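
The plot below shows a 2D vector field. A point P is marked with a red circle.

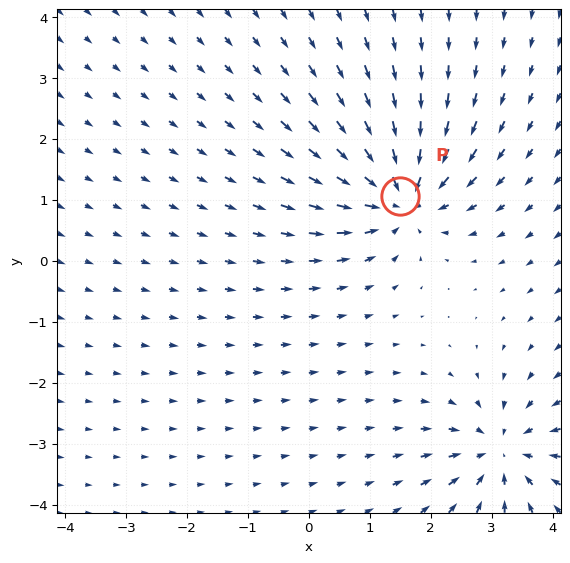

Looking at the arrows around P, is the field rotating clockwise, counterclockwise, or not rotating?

not rotating

Near P at (1.5, 1.1) the arrows show no circulation. The curl there is ≈0.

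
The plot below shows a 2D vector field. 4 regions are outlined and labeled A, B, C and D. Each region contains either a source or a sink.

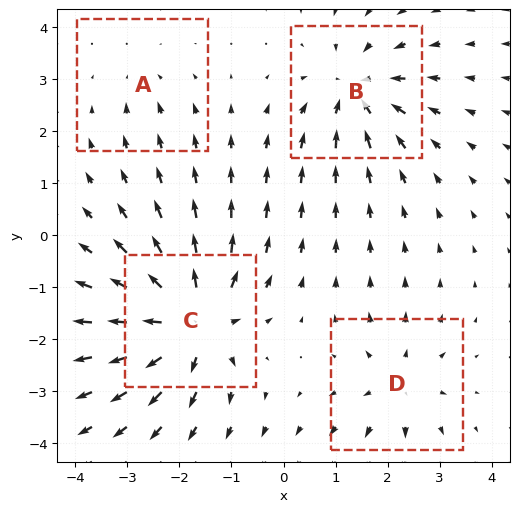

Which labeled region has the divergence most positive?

Divergence at each region's feature centre — A: about -2, B: about -6, C: about +8, D: about +4. Region C is most positive.

C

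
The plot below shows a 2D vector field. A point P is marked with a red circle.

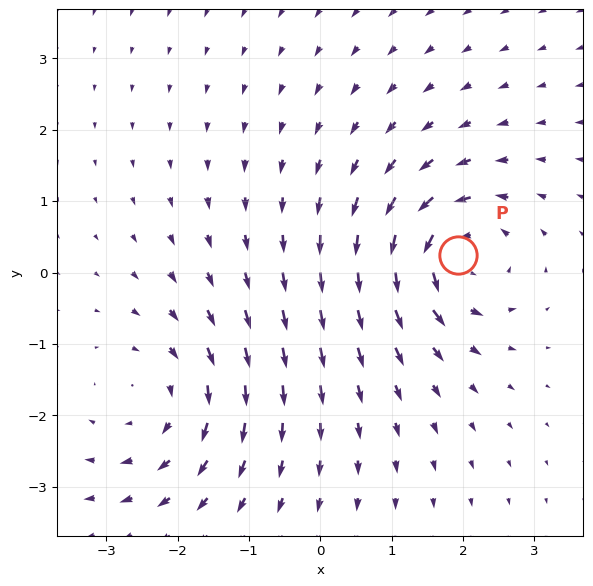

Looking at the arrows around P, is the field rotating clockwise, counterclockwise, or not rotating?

counterclockwise

Near P at (1.9, 0.2) the arrows circulate counterclockwise. The curl (z-component) there is about +6; positive curl means counterclockwise rotation.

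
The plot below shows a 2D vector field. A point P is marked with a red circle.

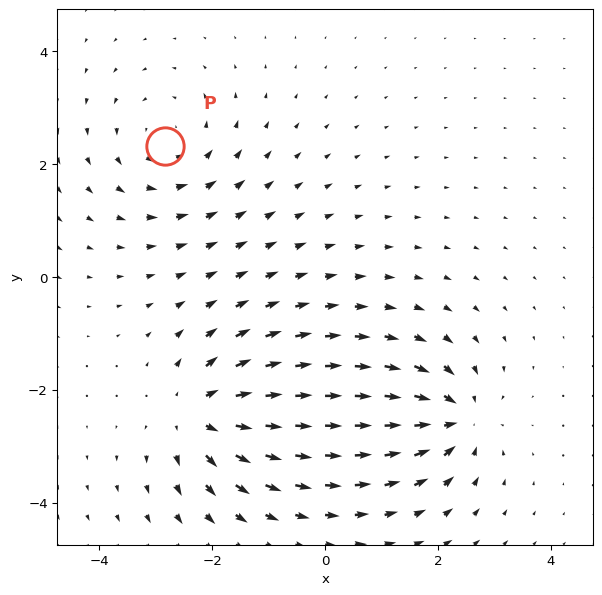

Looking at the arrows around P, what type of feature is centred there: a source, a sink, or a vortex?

At P (-2.8, 2.3) the arrows circulate counterclockwise. Divergence ≈0, curl about +3 — near-zero divergence with nonzero curl is a vortex.

vortex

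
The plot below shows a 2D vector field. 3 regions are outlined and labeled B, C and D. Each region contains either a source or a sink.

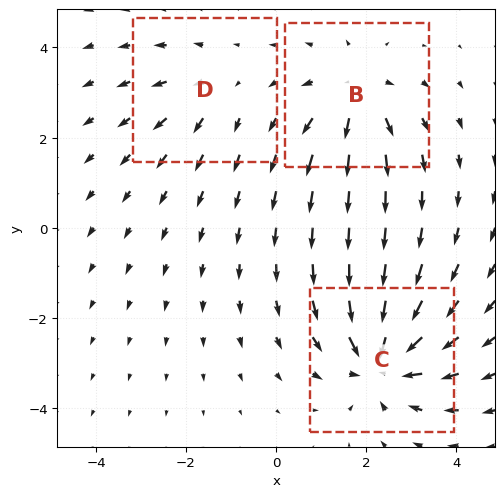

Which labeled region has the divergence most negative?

C

Divergence at each region's feature centre — B: about +3, C: about -5, D: about +2. Region C is most negative.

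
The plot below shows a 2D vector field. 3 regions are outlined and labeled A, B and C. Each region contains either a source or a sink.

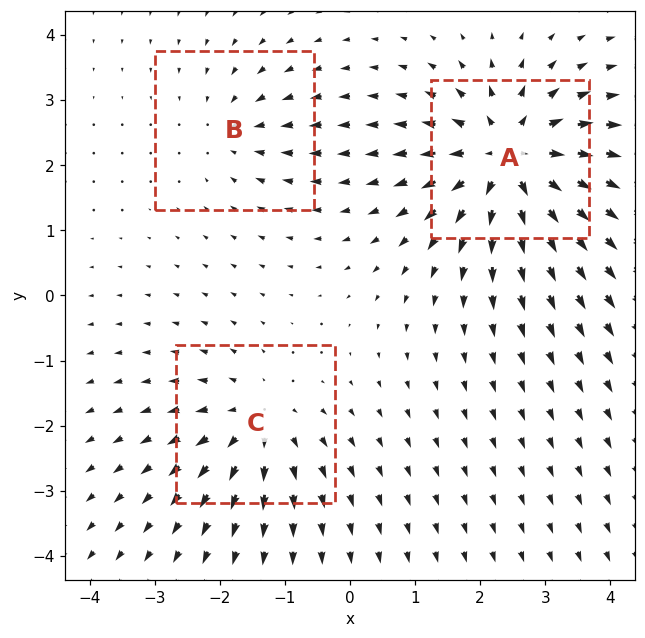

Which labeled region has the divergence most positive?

Divergence at each region's feature centre — A: about +6, B: about -2, C: about +4. Region A is most positive.

A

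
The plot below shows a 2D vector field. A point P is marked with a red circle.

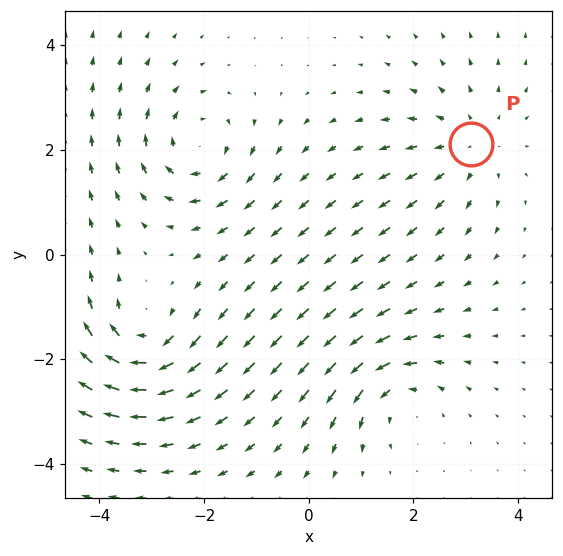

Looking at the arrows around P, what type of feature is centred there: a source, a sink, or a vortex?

At P (3.1, 2.1) the arrows spread outward. Divergence about +4, curl ≈0 — positive divergence with near-zero curl is a source.

source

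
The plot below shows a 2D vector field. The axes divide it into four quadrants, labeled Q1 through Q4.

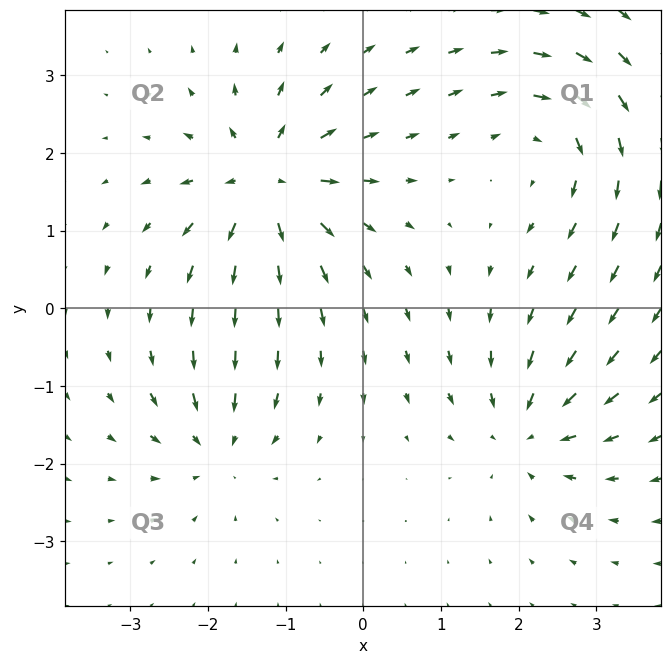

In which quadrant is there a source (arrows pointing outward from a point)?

The source sits at approximately (-1.2, 1.6), which lies in quadrant Q2. The divergence there is about +7, positive as expected for a source.

Q2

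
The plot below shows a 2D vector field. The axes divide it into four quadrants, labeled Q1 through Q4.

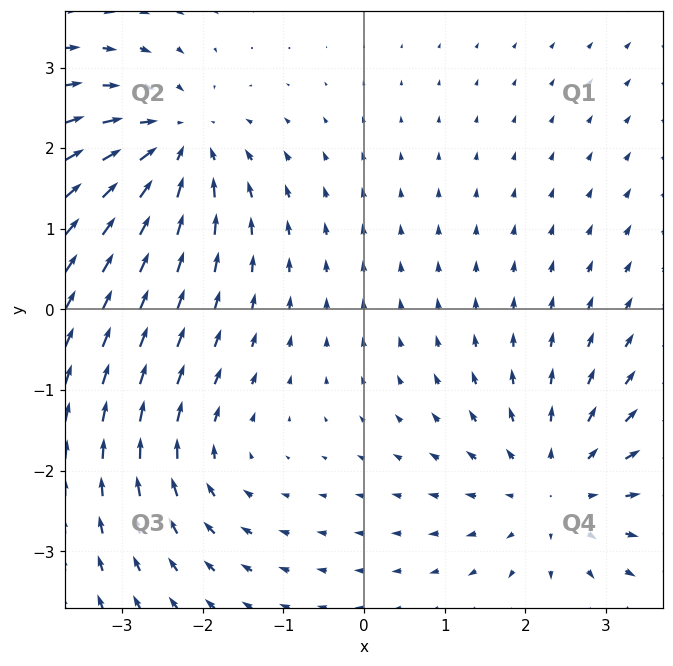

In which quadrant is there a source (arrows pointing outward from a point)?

Q4

The source sits at approximately (2.4, -2.2), which lies in quadrant Q4. The divergence there is about +4, positive as expected for a source.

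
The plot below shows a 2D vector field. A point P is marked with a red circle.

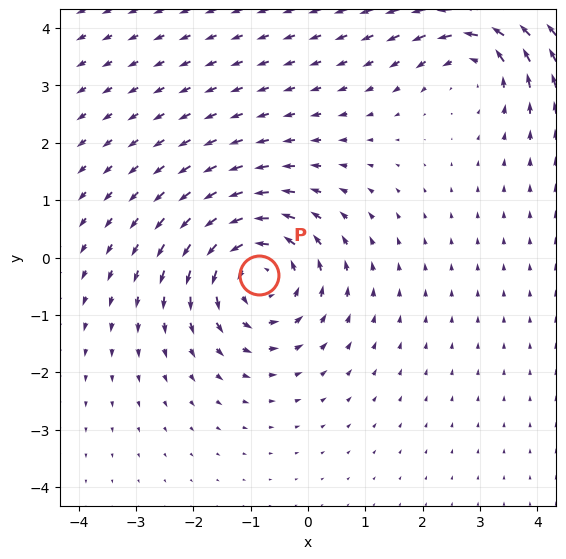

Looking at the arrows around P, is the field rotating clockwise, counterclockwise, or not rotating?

counterclockwise

Near P at (-0.9, -0.3) the arrows circulate counterclockwise. The curl (z-component) there is about +4; positive curl means counterclockwise rotation.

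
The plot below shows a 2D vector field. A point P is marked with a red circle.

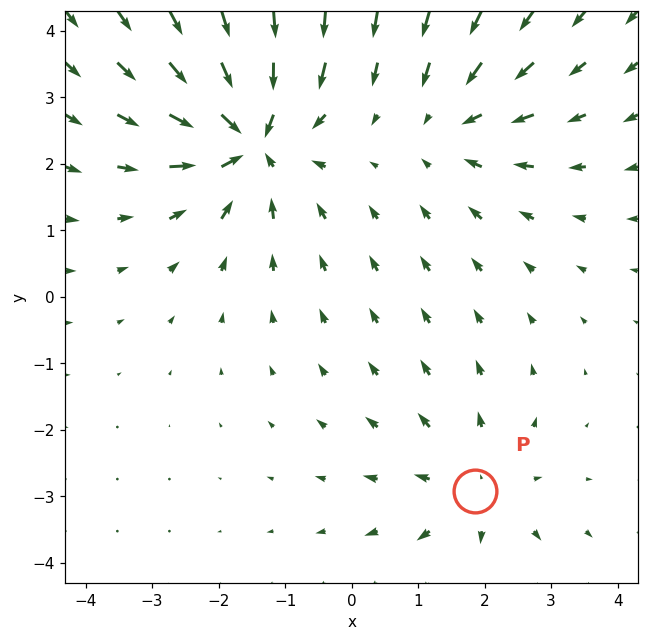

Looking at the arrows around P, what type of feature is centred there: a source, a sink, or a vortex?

source

At P (1.9, -2.9) the arrows spread outward. Divergence about +3, curl ≈0 — positive divergence with near-zero curl is a source.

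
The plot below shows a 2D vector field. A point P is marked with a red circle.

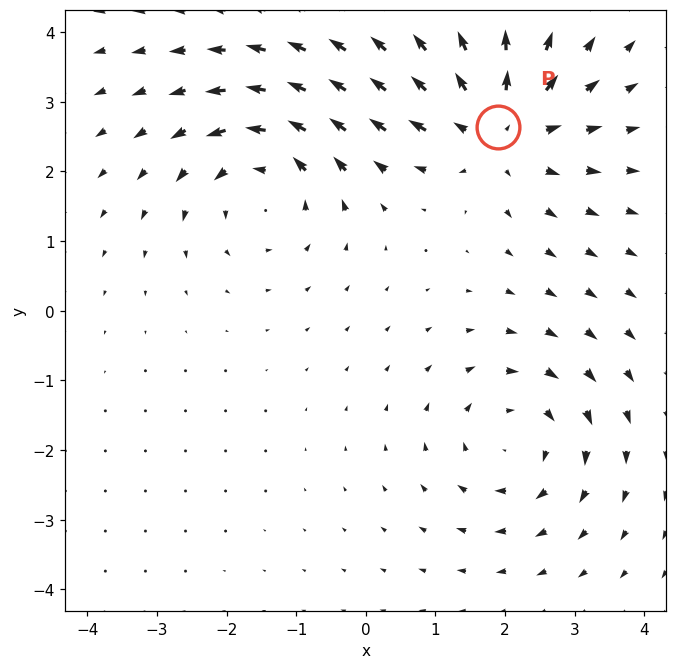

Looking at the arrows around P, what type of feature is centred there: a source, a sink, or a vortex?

source

At P (1.9, 2.6) the arrows spread outward. Divergence about +5, curl ≈0 — positive divergence with near-zero curl is a source.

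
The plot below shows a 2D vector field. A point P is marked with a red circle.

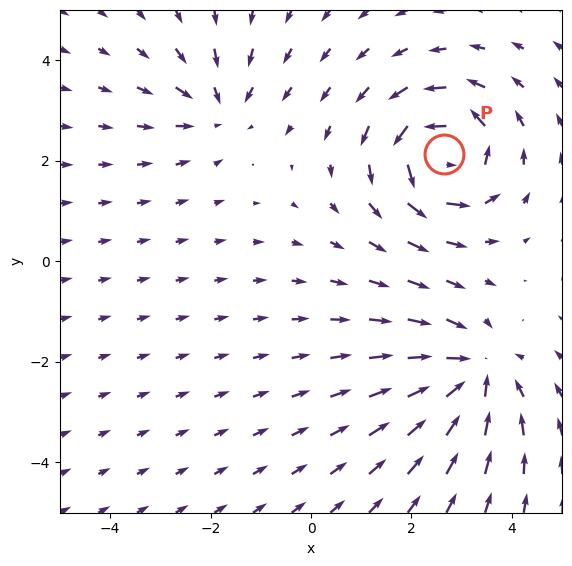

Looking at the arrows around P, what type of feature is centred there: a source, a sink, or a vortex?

At P (2.7, 2.1) the arrows circulate counterclockwise. Divergence ≈0, curl about +6 — near-zero divergence with nonzero curl is a vortex.

vortex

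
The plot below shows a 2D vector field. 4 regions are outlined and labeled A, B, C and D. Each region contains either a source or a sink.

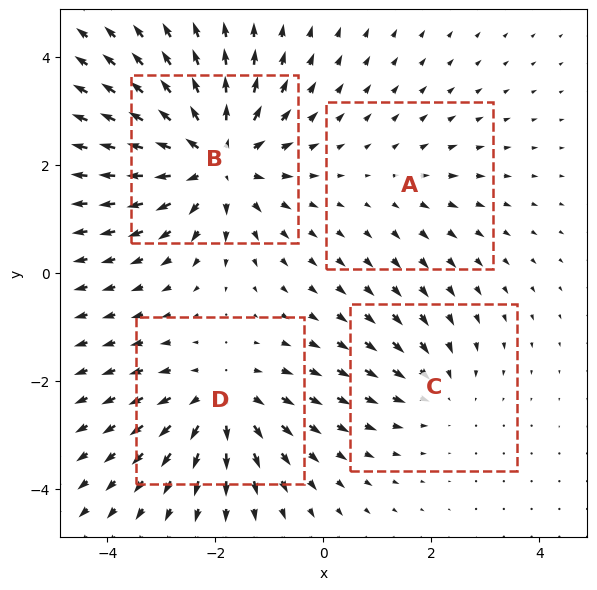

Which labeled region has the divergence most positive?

B

Divergence at each region's feature centre — A: about +2, B: about +7, C: about -3, D: about +5. Region B is most positive.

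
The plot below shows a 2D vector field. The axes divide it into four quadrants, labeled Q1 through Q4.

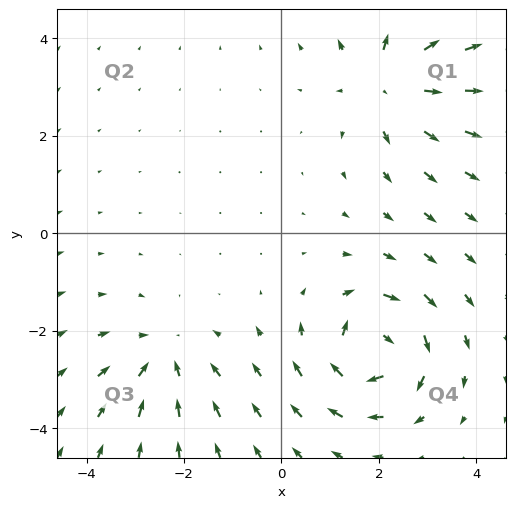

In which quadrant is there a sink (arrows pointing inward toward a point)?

The sink sits at approximately (-2.4, -2.6), which lies in quadrant Q3. The divergence there is about -3, negative as expected for a sink.

Q3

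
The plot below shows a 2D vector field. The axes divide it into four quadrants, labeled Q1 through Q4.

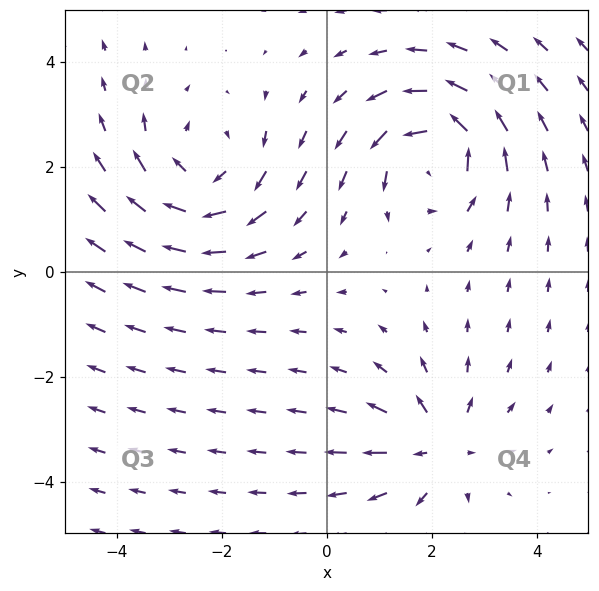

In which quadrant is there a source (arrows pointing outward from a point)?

Q4

The source sits at approximately (2.1, -3.3), which lies in quadrant Q4. The divergence there is about +4, positive as expected for a source.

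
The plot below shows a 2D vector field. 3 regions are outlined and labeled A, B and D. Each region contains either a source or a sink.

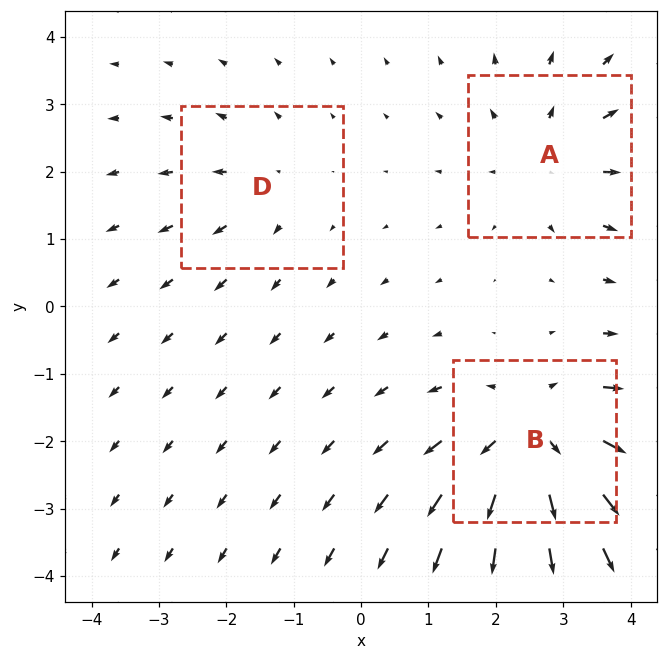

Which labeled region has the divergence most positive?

B

Divergence at each region's feature centre — A: about +3, B: about +5, D: about +2. Region B is most positive.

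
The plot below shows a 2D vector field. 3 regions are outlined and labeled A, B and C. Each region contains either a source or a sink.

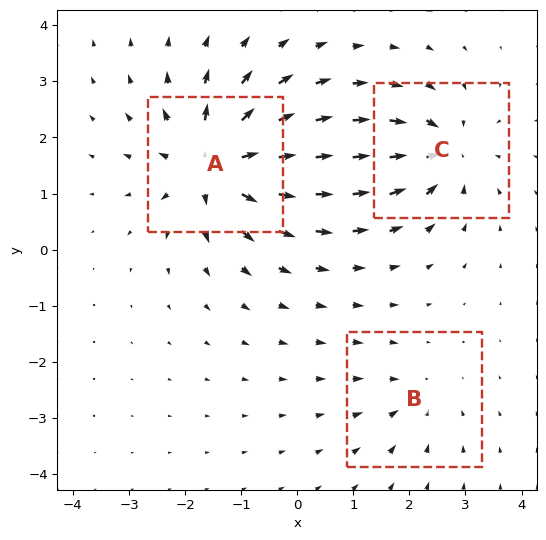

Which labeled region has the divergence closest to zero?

Divergence at each region's feature centre — A: about +6, B: about -2, C: about -4. Region B is closest to zero.

B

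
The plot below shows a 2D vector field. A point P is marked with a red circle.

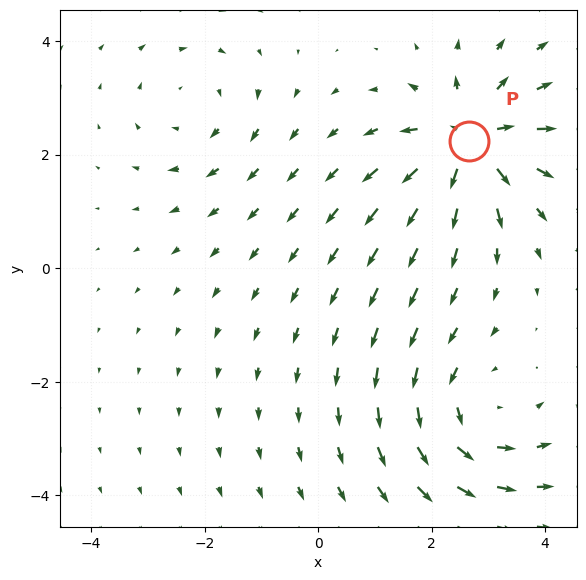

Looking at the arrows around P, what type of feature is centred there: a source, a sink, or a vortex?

source

At P (2.7, 2.2) the arrows spread outward. Divergence about +7, curl ≈0 — positive divergence with near-zero curl is a source.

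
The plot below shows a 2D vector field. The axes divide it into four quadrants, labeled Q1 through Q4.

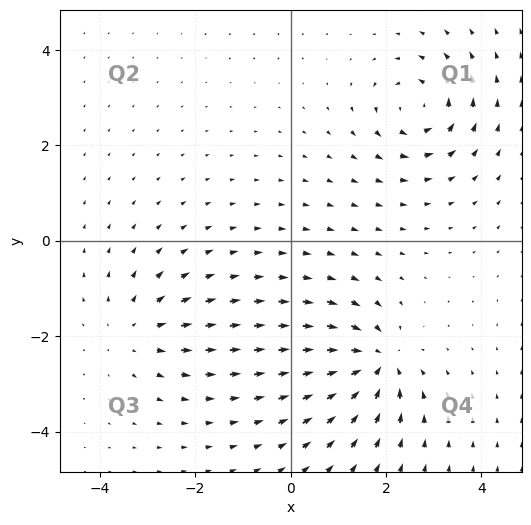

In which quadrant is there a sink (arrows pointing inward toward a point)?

The sink sits at approximately (1.8, -2.6), which lies in quadrant Q4. The divergence there is about -6, negative as expected for a sink.

Q4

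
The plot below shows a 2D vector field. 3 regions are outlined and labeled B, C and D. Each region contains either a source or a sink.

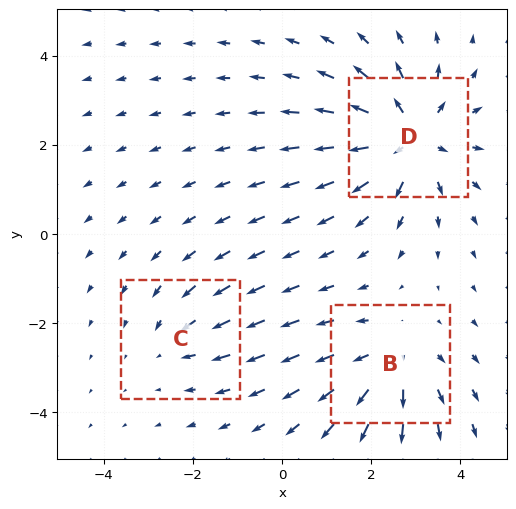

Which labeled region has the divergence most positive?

D

Divergence at each region's feature centre — B: about +3, C: about -2, D: about +4. Region D is most positive.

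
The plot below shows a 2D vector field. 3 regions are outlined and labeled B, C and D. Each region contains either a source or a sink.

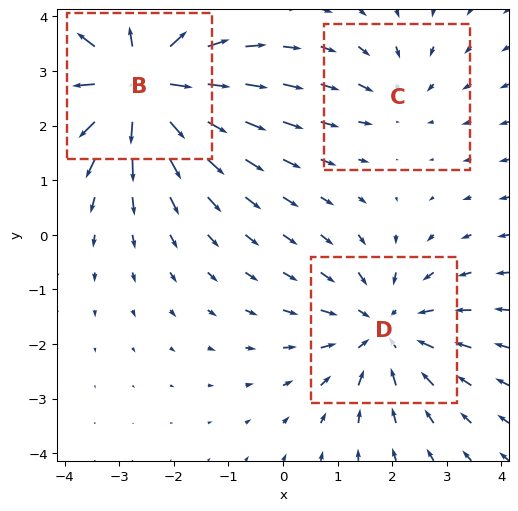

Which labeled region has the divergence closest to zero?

Divergence at each region's feature centre — B: about +4, C: about -2, D: about -3. Region C is closest to zero.

C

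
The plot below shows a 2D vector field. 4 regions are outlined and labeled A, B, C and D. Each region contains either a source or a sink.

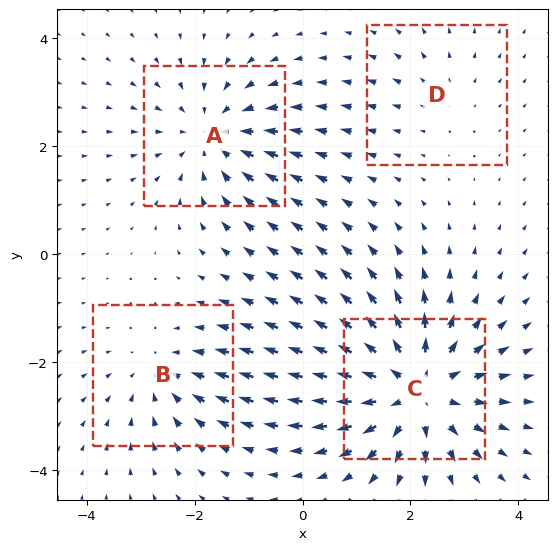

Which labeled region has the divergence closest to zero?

D

Divergence at each region's feature centre — A: about -4, B: about -3, C: about +6, D: about +2. Region D is closest to zero.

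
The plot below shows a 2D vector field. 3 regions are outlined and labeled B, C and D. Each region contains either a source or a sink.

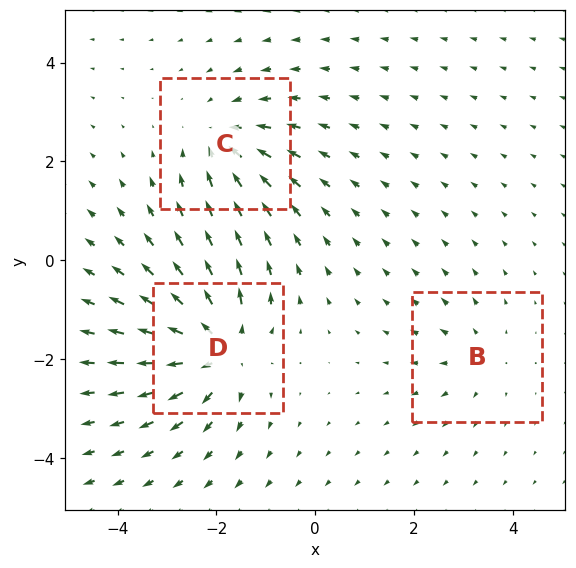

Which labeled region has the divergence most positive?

Divergence at each region's feature centre — B: about +2, C: about -3, D: about +5. Region D is most positive.

D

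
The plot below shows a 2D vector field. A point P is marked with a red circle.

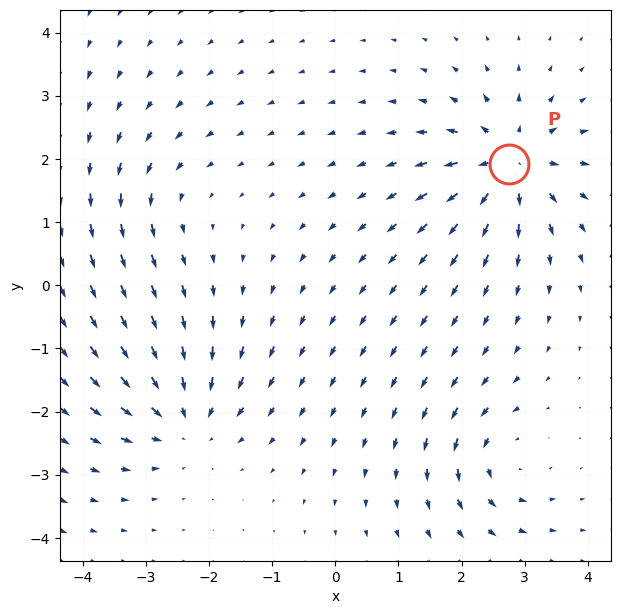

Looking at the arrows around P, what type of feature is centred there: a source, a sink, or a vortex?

At P (2.8, 1.9) the arrows spread outward. Divergence about +7, curl ≈0 — positive divergence with near-zero curl is a source.

source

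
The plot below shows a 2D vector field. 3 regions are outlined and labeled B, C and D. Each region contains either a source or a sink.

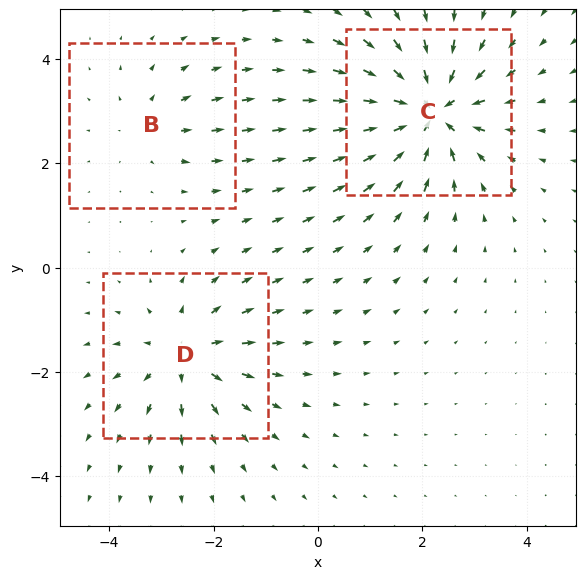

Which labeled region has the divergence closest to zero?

Divergence at each region's feature centre — B: about +2, C: about -6, D: about +4. Region B is closest to zero.

B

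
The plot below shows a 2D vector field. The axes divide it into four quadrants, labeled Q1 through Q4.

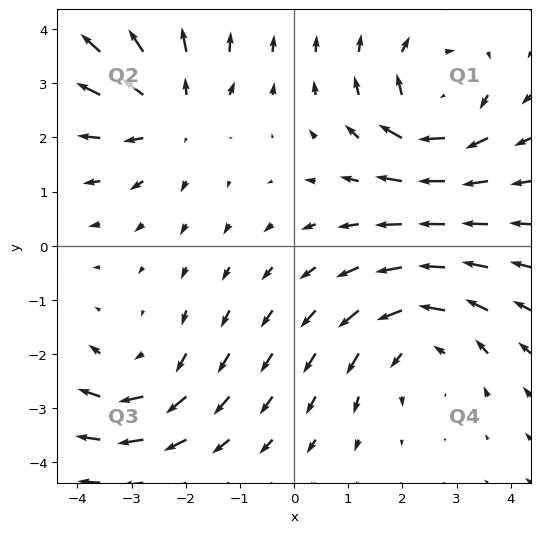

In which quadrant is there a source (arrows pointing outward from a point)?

The source sits at approximately (-2.3, 2.4), which lies in quadrant Q2. The divergence there is about +3, positive as expected for a source.

Q2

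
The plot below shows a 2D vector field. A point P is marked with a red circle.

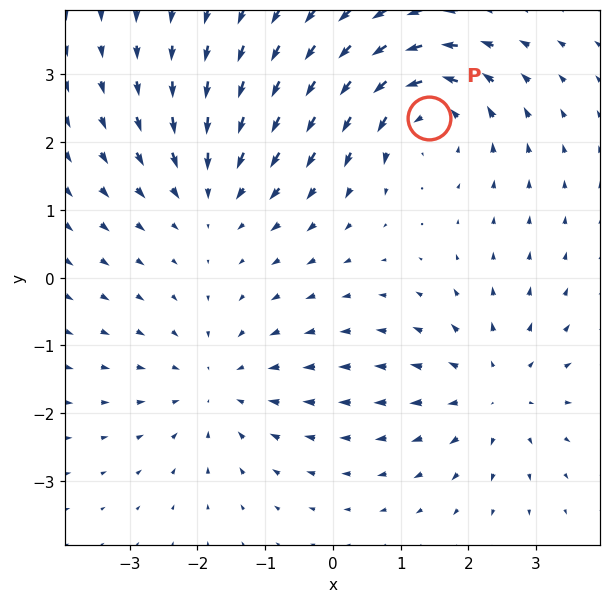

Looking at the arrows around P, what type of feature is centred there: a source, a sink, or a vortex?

At P (1.4, 2.4) the arrows circulate counterclockwise. Divergence ≈0, curl about +5 — near-zero divergence with nonzero curl is a vortex.

vortex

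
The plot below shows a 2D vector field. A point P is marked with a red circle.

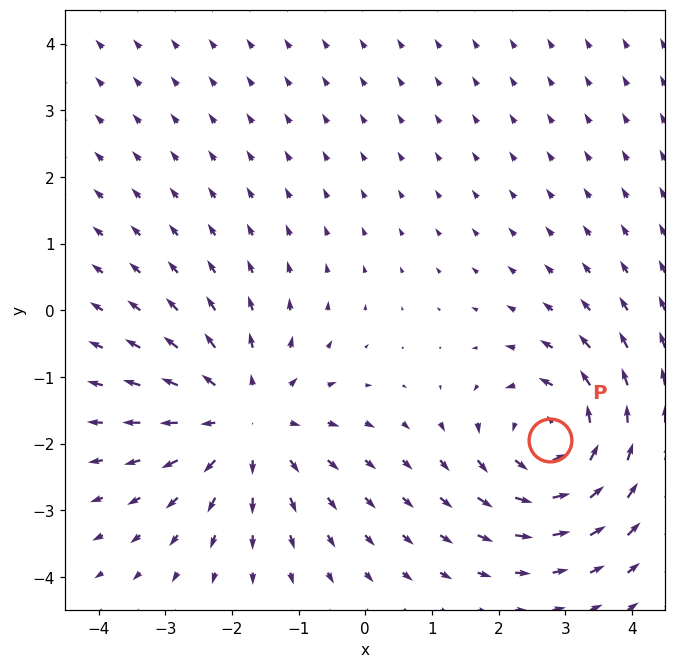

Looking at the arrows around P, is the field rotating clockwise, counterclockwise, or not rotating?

Near P at (2.8, -2.0) the arrows circulate counterclockwise. The curl (z-component) there is about +5; positive curl means counterclockwise rotation.

counterclockwise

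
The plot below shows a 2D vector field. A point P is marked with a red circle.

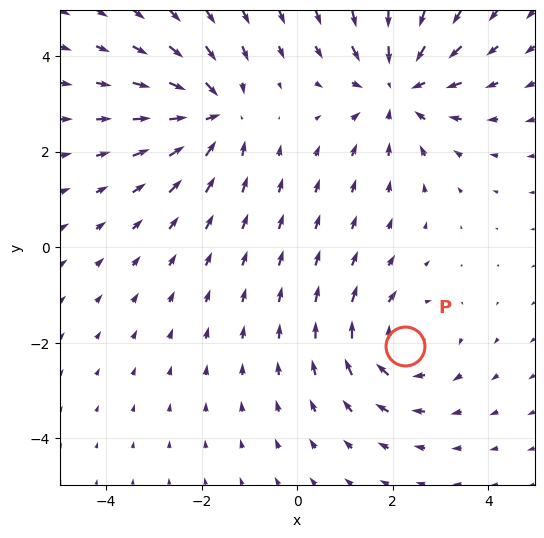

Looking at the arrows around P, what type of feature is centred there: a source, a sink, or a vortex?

vortex

At P (2.3, -2.1) the arrows circulate clockwise. Divergence ≈0, curl about -3 — near-zero divergence with nonzero curl is a vortex.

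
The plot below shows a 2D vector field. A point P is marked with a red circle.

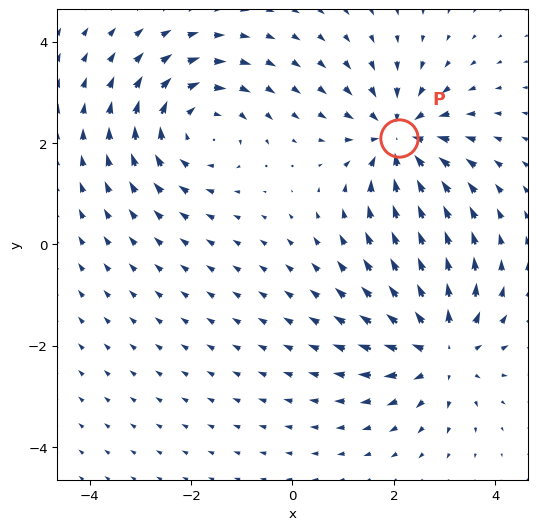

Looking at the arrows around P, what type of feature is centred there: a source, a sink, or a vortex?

At P (2.1, 2.1) the arrows converge inward. Divergence about -5, curl ≈0 — negative divergence with near-zero curl is a sink.

sink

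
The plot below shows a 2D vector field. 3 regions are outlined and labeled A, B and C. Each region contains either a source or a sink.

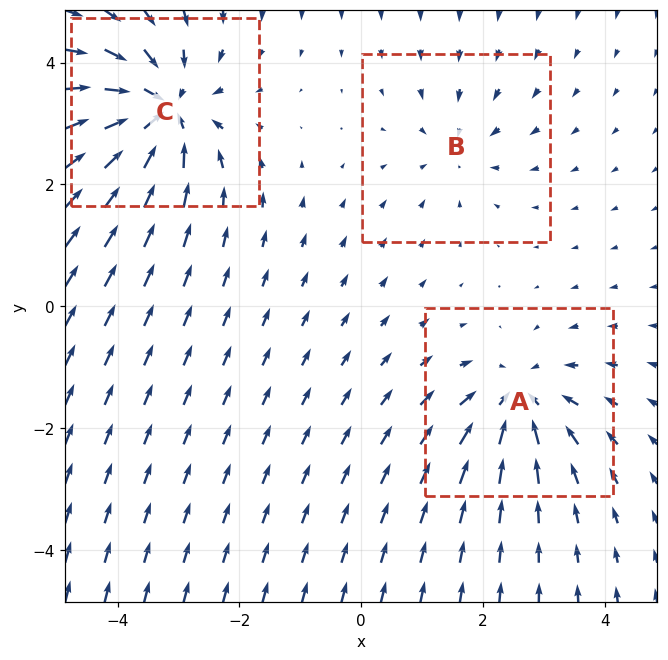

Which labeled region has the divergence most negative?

Divergence at each region's feature centre — A: about -4, B: about -2, C: about -6. Region C is most negative.

C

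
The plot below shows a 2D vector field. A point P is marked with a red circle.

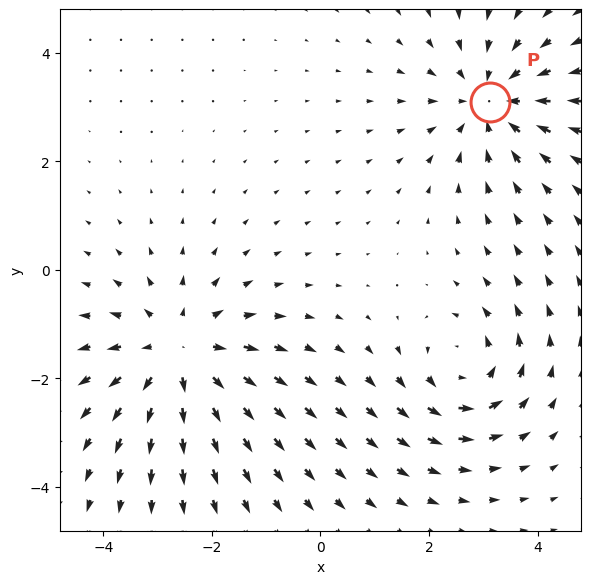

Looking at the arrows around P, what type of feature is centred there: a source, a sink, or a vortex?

sink

At P (3.1, 3.1) the arrows converge inward. Divergence about -3, curl ≈0 — negative divergence with near-zero curl is a sink.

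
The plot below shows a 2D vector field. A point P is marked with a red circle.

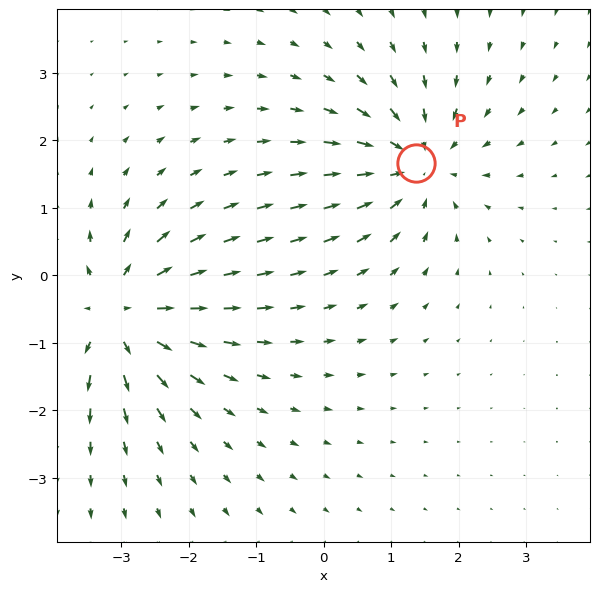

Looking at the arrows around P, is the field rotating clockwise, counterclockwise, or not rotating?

Near P at (1.4, 1.7) the arrows show no circulation. The curl there is ≈0.

not rotating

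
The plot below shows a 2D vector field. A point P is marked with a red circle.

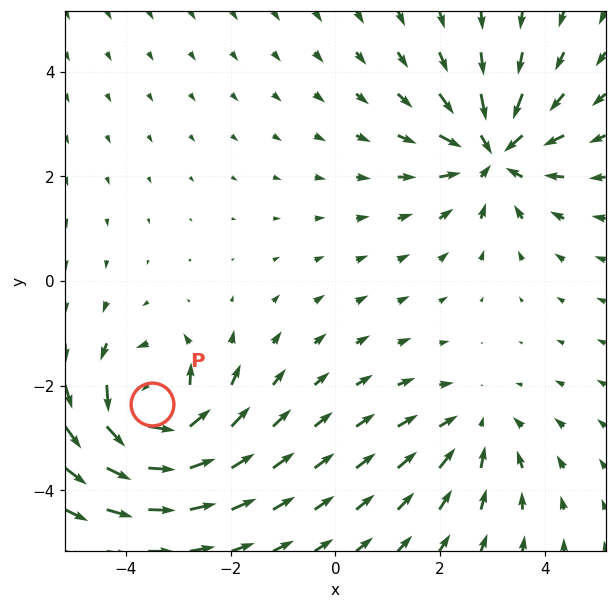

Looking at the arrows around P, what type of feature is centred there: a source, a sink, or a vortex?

At P (-3.5, -2.4) the arrows circulate counterclockwise. Divergence ≈0, curl about +6 — near-zero divergence with nonzero curl is a vortex.

vortex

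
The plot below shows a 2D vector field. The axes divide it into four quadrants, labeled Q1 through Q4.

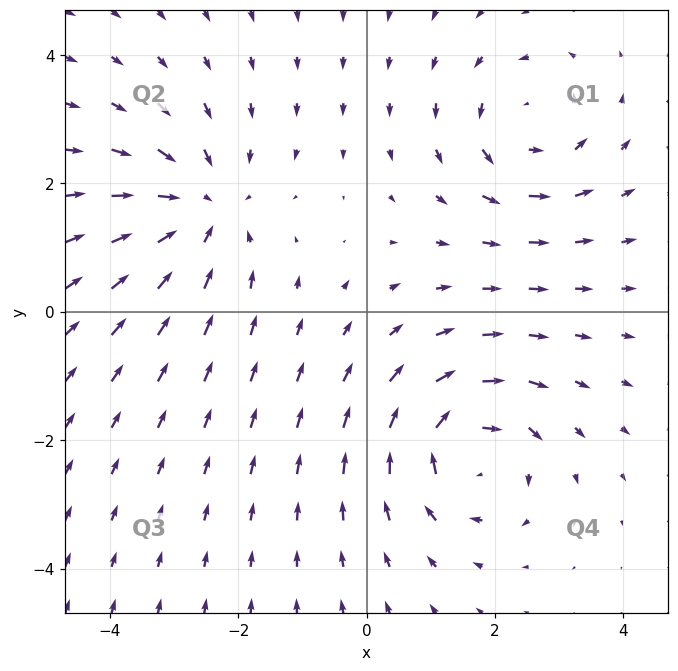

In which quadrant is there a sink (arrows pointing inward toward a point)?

The sink sits at approximately (-2.6, 1.6), which lies in quadrant Q2. The divergence there is about -4, negative as expected for a sink.

Q2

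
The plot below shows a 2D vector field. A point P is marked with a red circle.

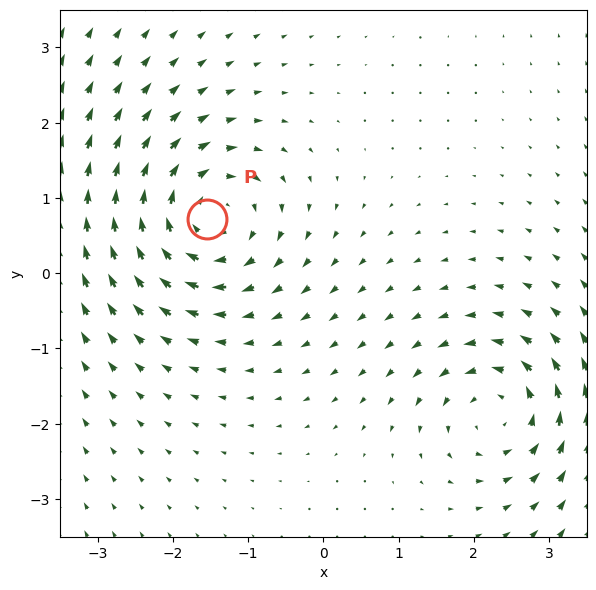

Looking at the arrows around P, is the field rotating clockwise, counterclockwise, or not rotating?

Near P at (-1.5, 0.7) the arrows circulate clockwise. The curl (z-component) there is about -5; negative curl means clockwise rotation.

clockwise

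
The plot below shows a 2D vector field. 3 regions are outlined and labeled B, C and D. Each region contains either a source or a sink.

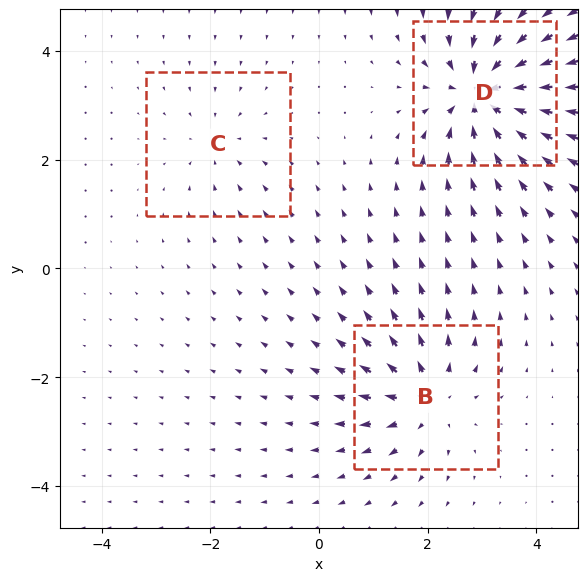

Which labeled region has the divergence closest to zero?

C

Divergence at each region's feature centre — B: about +4, C: about -2, D: about -6. Region C is closest to zero.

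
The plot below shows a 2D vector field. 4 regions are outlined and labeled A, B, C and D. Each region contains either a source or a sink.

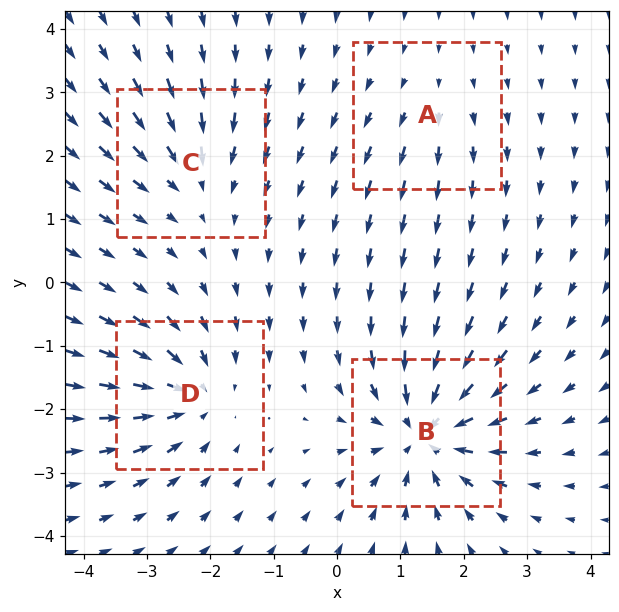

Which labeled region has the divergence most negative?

Divergence at each region's feature centre — A: about +2, B: about -8, C: about -4, D: about -6. Region B is most negative.

B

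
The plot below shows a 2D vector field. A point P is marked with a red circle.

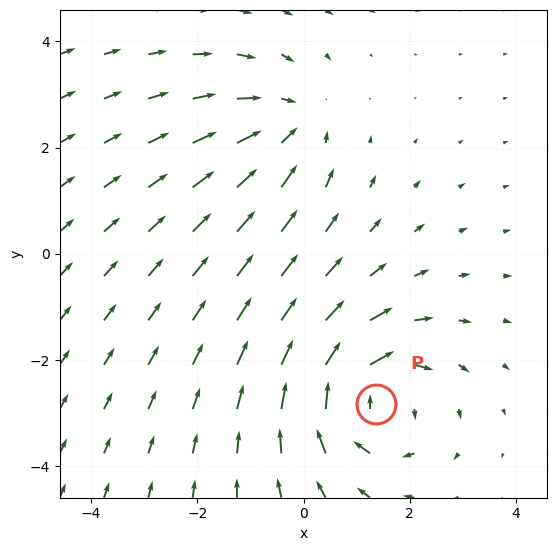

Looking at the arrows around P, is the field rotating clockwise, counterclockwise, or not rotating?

clockwise

Near P at (1.4, -2.8) the arrows circulate clockwise. The curl (z-component) there is about -3; negative curl means clockwise rotation.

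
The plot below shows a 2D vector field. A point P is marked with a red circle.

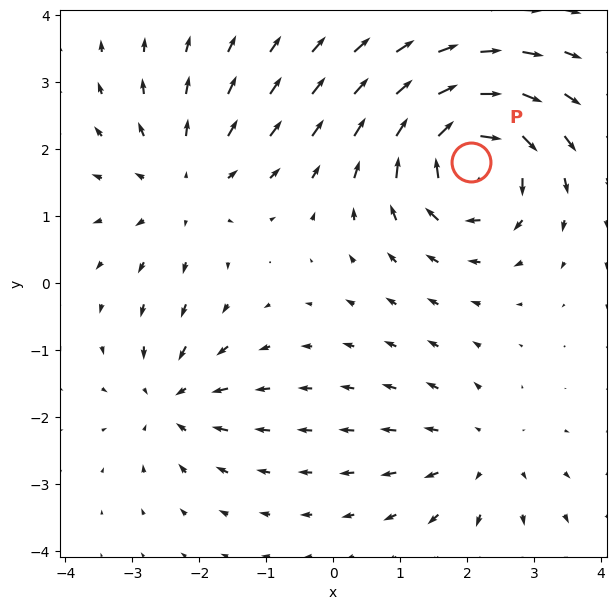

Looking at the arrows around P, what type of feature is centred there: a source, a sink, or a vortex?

At P (2.1, 1.8) the arrows circulate clockwise. Divergence ≈0, curl about -6 — near-zero divergence with nonzero curl is a vortex.

vortex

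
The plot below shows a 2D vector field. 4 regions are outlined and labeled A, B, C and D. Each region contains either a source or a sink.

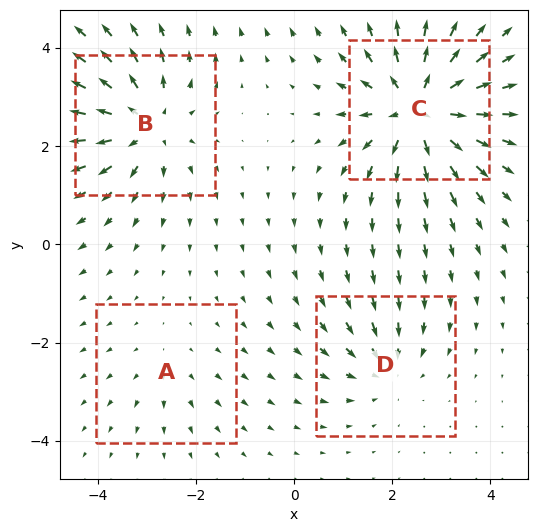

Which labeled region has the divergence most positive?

Divergence at each region's feature centre — A: about +2, B: about +6, C: about +8, D: about -4. Region C is most positive.

C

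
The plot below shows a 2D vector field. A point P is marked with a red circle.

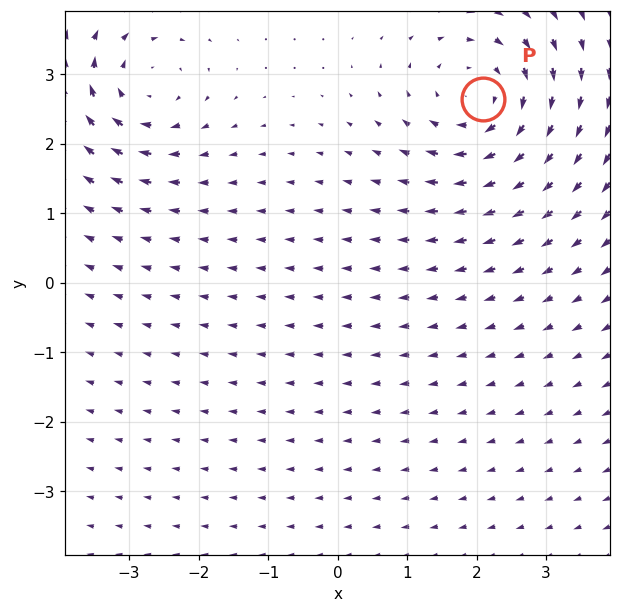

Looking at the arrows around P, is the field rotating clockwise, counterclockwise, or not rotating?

clockwise

Near P at (2.1, 2.6) the arrows circulate clockwise. The curl (z-component) there is about -4; negative curl means clockwise rotation.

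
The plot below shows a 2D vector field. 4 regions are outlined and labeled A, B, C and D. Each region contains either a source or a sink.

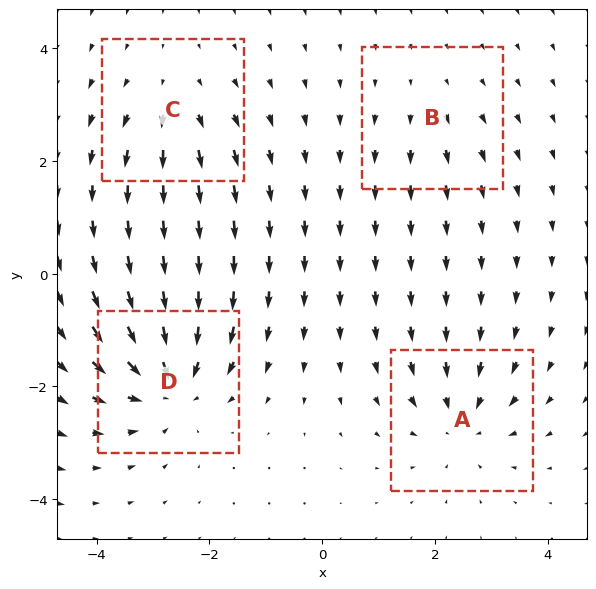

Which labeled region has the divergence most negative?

D

Divergence at each region's feature centre — A: about -5, B: about +2, C: about +3, D: about -7. Region D is most negative.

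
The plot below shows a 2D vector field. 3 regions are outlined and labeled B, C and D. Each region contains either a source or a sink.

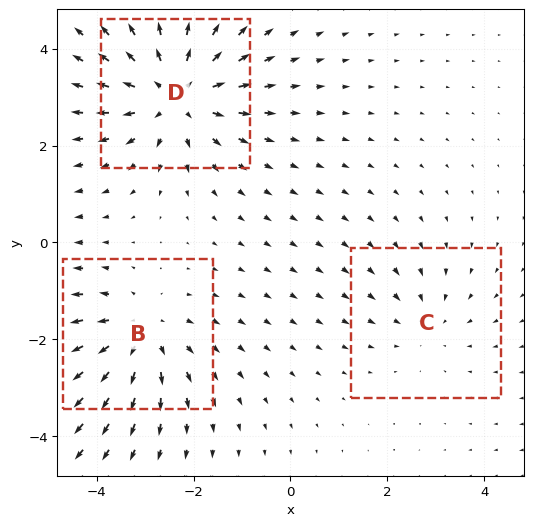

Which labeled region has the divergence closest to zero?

C

Divergence at each region's feature centre — B: about +3, C: about -2, D: about +4. Region C is closest to zero.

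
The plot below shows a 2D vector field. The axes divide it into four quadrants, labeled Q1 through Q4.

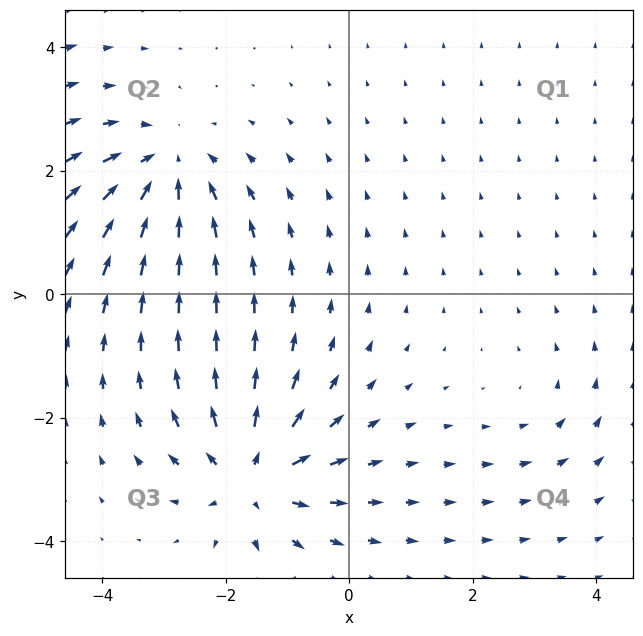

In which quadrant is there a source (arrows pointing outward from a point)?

Q3

The source sits at approximately (-1.6, -2.9), which lies in quadrant Q3. The divergence there is about +6, positive as expected for a source.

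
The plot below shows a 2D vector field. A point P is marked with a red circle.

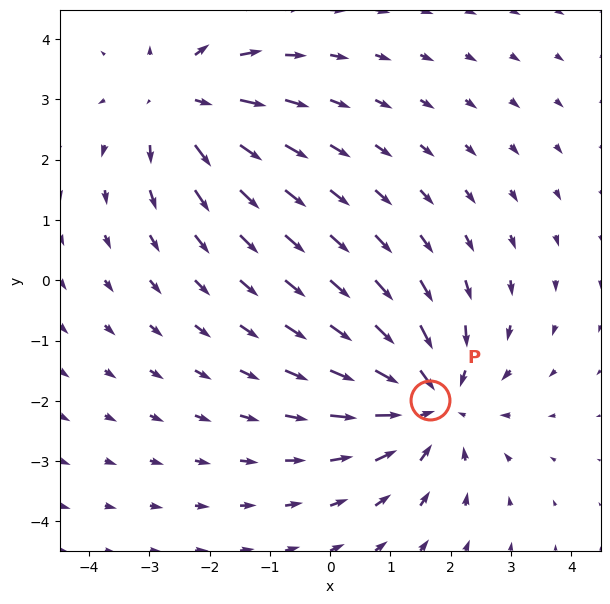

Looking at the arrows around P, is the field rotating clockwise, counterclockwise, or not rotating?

not rotating

Near P at (1.7, -2.0) the arrows show no circulation. The curl there is ≈0.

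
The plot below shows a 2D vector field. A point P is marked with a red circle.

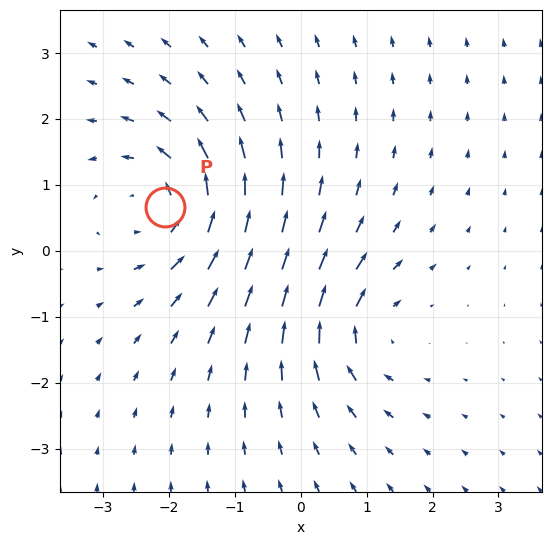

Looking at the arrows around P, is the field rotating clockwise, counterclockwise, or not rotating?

counterclockwise

Near P at (-2.1, 0.7) the arrows circulate counterclockwise. The curl (z-component) there is about +5; positive curl means counterclockwise rotation.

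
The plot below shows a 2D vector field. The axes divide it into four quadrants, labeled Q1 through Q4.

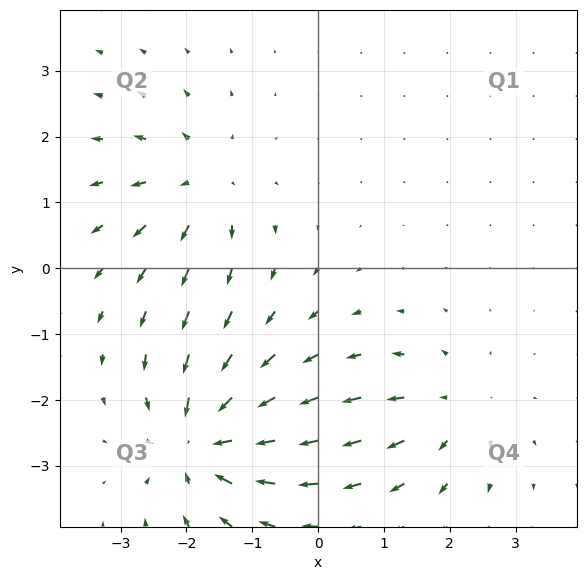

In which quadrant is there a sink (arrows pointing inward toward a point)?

The sink sits at approximately (-1.8, -2.6), which lies in quadrant Q3. The divergence there is about -6, negative as expected for a sink.

Q3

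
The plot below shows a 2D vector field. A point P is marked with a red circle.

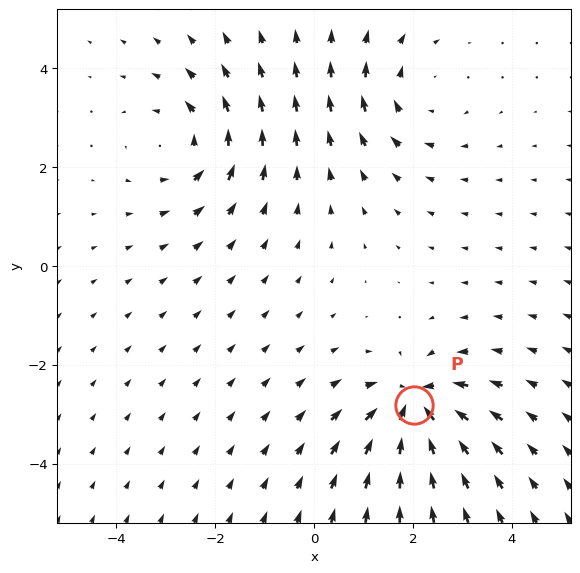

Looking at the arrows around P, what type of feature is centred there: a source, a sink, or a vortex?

sink

At P (2.0, -2.8) the arrows converge inward. Divergence about -6, curl ≈0 — negative divergence with near-zero curl is a sink.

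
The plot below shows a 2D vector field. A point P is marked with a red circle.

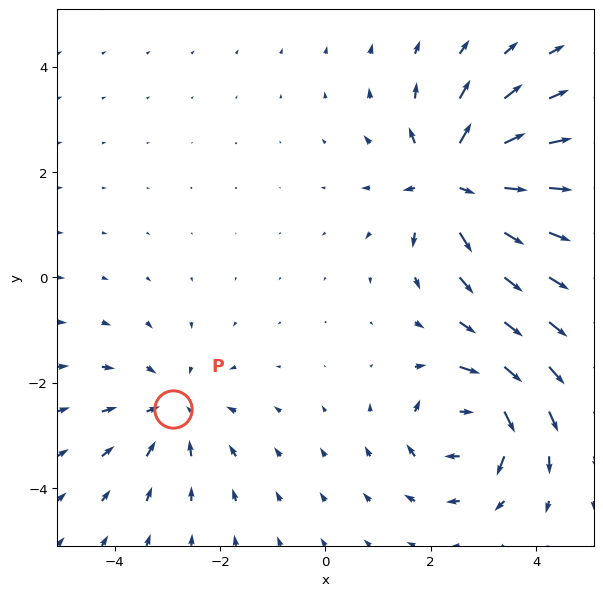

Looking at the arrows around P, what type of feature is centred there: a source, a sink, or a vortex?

At P (-2.9, -2.5) the arrows converge inward. Divergence about -3, curl ≈0 — negative divergence with near-zero curl is a sink.

sink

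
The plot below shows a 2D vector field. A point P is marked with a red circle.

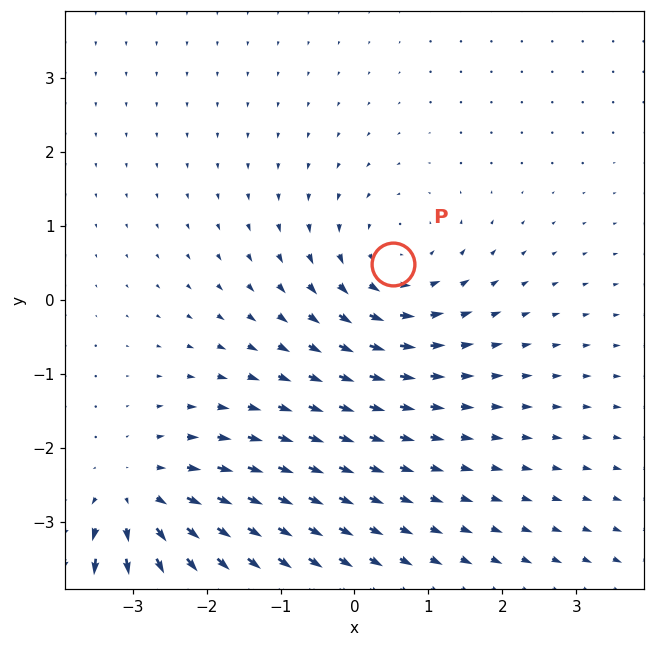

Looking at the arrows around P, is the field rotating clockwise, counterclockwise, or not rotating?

Near P at (0.5, 0.5) the arrows circulate counterclockwise. The curl (z-component) there is about +3; positive curl means counterclockwise rotation.

counterclockwise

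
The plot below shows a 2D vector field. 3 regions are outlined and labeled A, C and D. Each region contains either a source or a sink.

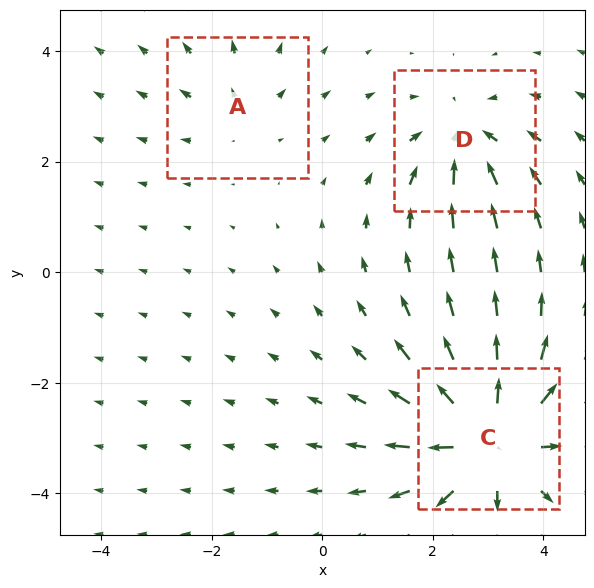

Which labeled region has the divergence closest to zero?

A

Divergence at each region's feature centre — A: about +2, C: about +6, D: about -3. Region A is closest to zero.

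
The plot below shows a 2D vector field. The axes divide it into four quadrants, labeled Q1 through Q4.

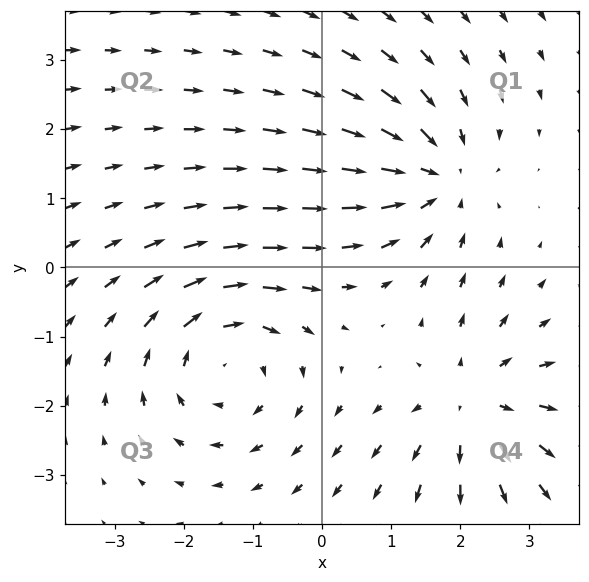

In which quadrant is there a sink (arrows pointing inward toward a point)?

Q1

The sink sits at approximately (1.6, 1.3), which lies in quadrant Q1. The divergence there is about -4, negative as expected for a sink.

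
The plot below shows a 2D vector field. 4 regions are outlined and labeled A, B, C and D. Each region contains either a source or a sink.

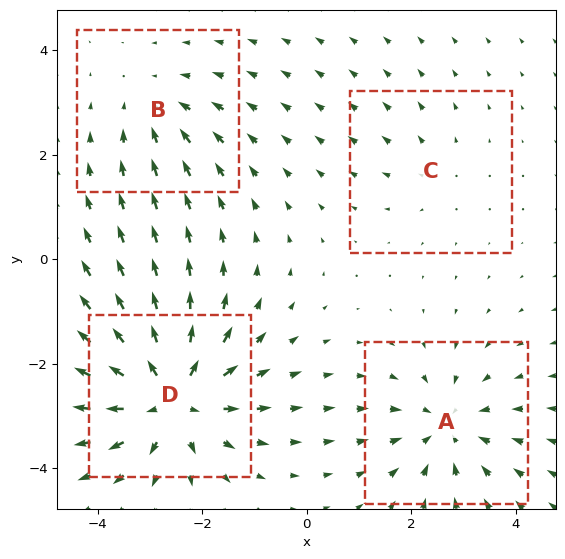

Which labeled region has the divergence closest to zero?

C

Divergence at each region's feature centre — A: about -4, B: about -3, C: about +2, D: about +7. Region C is closest to zero.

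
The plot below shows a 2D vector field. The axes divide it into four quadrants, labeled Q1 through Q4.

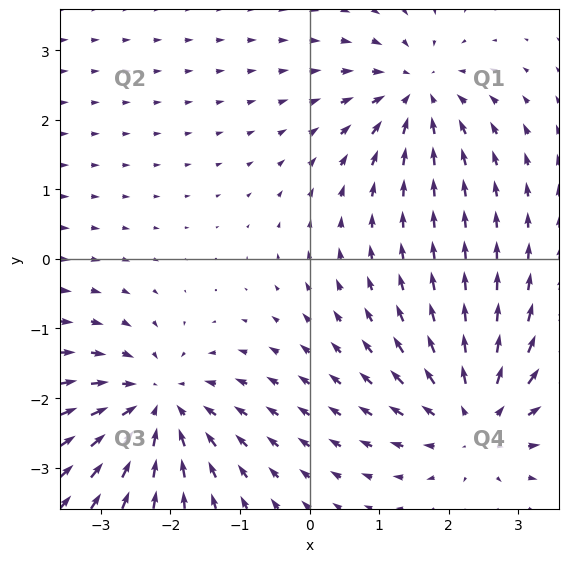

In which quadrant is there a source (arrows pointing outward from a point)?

Q4

The source sits at approximately (2.4, -2.3), which lies in quadrant Q4. The divergence there is about +5, positive as expected for a source.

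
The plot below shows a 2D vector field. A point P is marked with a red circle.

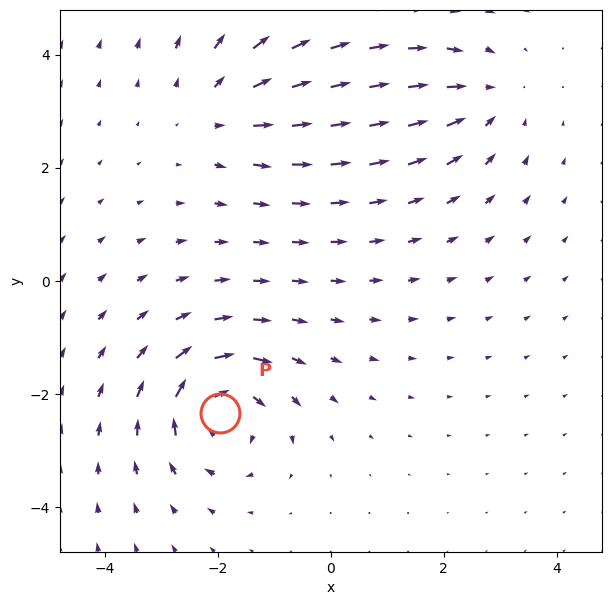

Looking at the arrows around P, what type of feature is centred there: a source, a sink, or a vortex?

At P (-2.0, -2.3) the arrows circulate clockwise. Divergence ≈0, curl about -6 — near-zero divergence with nonzero curl is a vortex.

vortex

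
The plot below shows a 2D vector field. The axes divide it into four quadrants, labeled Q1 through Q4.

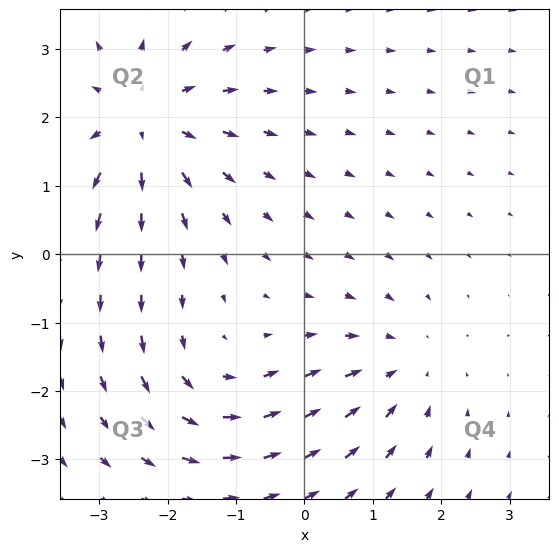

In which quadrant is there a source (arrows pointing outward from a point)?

The source sits at approximately (-2.4, 1.9), which lies in quadrant Q2. The divergence there is about +4, positive as expected for a source.

Q2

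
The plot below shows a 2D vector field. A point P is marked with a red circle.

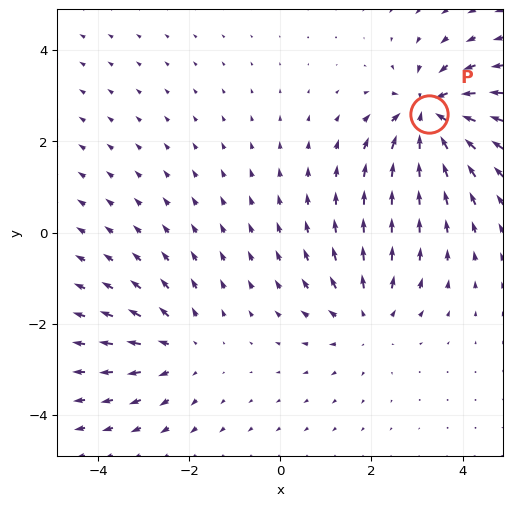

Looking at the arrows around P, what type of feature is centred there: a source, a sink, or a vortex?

At P (3.3, 2.6) the arrows converge inward. Divergence about -6, curl ≈0 — negative divergence with near-zero curl is a sink.

sink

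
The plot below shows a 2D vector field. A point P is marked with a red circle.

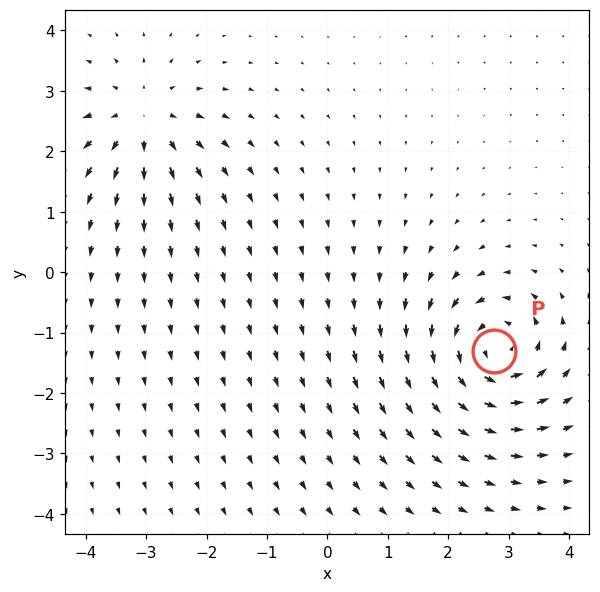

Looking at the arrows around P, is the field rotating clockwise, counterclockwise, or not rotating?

Near P at (2.8, -1.3) the arrows circulate counterclockwise. The curl (z-component) there is about +6; positive curl means counterclockwise rotation.

counterclockwise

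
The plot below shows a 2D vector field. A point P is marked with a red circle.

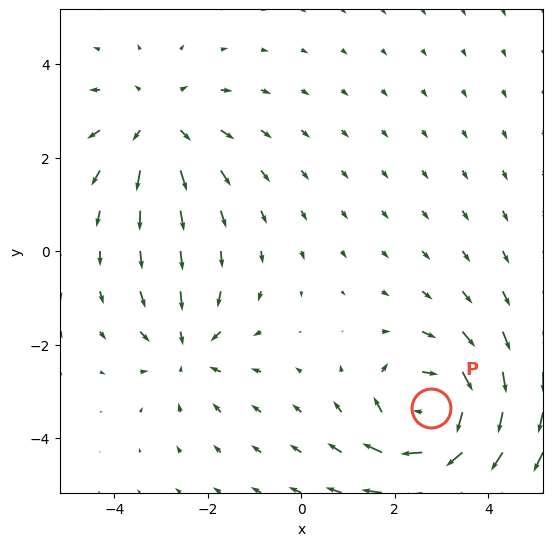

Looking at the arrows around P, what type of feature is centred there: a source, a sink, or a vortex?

At P (2.8, -3.4) the arrows circulate clockwise. Divergence ≈0, curl about -5 — near-zero divergence with nonzero curl is a vortex.

vortex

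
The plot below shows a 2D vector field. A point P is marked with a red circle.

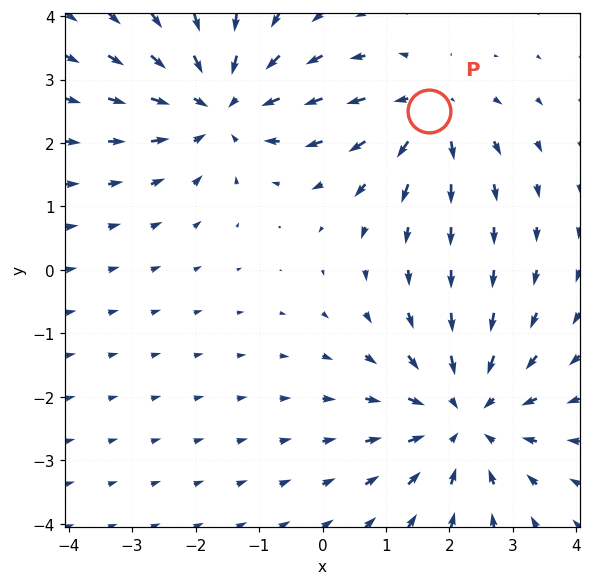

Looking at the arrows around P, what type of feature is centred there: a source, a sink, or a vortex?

source

At P (1.7, 2.5) the arrows spread outward. Divergence about +4, curl ≈0 — positive divergence with near-zero curl is a source.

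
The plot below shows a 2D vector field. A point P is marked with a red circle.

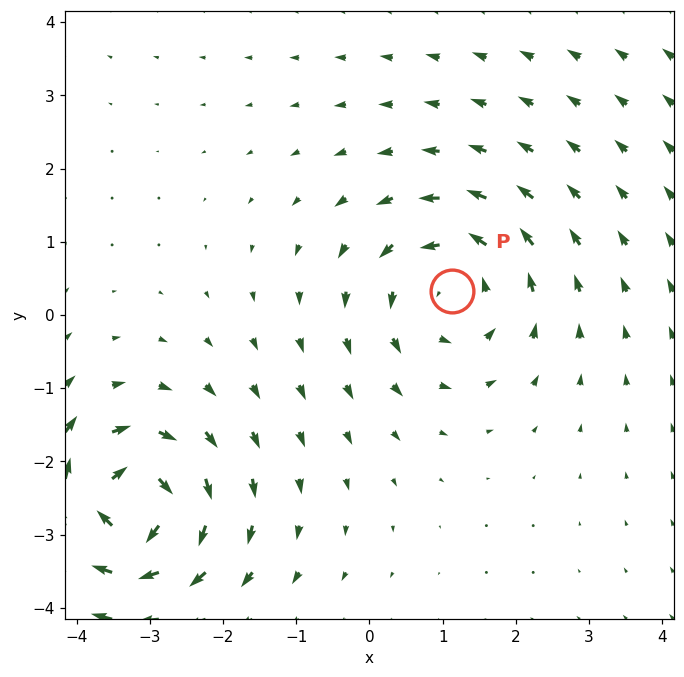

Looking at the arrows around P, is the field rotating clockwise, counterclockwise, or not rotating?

counterclockwise

Near P at (1.1, 0.3) the arrows circulate counterclockwise. The curl (z-component) there is about +3; positive curl means counterclockwise rotation.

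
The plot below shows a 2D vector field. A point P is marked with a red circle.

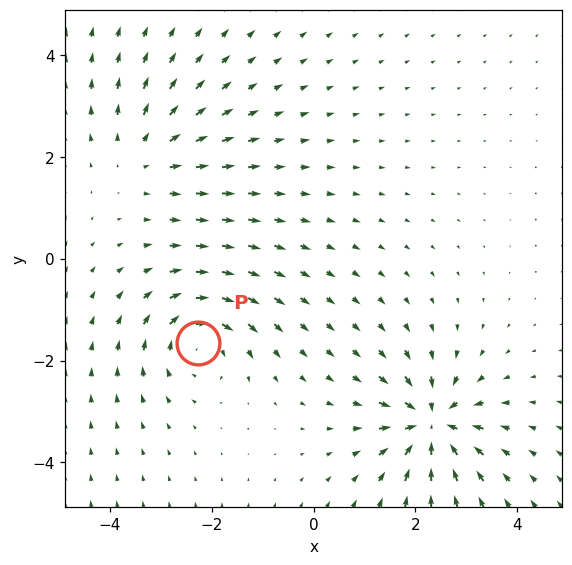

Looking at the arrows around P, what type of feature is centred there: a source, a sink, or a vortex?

At P (-2.3, -1.7) the arrows circulate clockwise. Divergence ≈0, curl about -4 — near-zero divergence with nonzero curl is a vortex.

vortex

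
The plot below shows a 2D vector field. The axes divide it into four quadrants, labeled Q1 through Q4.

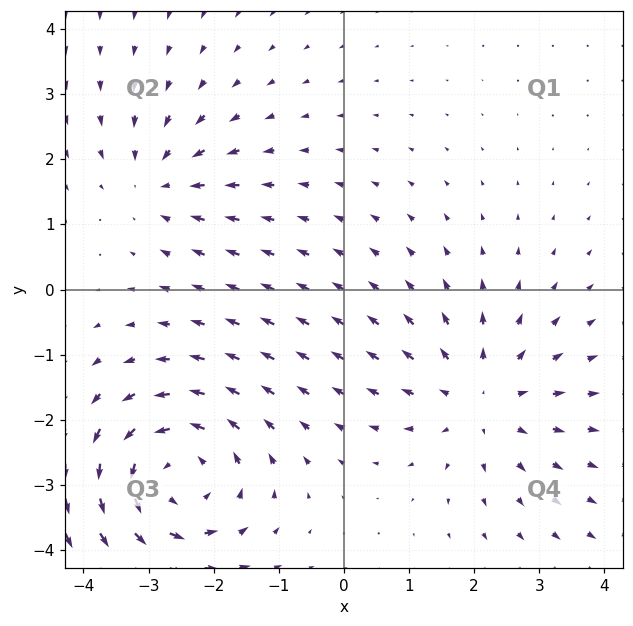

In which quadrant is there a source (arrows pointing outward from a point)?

The source sits at approximately (2.1, -1.7), which lies in quadrant Q4. The divergence there is about +3, positive as expected for a source.

Q4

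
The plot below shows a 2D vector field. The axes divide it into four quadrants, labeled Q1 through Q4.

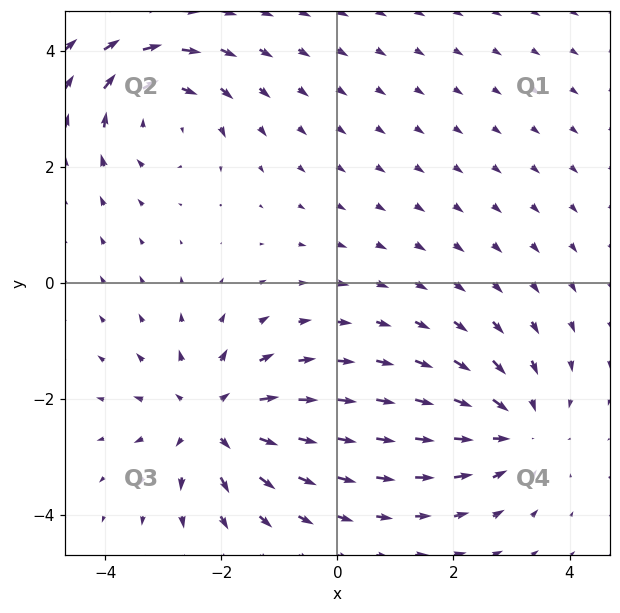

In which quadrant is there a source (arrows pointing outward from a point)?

Q3

The source sits at approximately (-2.2, -2.3), which lies in quadrant Q3. The divergence there is about +4, positive as expected for a source.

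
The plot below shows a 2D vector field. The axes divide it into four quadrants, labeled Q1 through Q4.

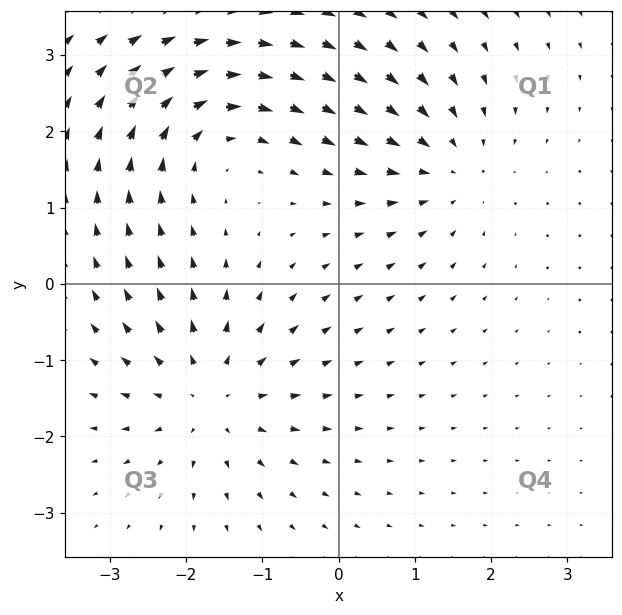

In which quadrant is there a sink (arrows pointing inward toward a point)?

Q1

The sink sits at approximately (1.4, 1.5), which lies in quadrant Q1. The divergence there is about -3, negative as expected for a sink.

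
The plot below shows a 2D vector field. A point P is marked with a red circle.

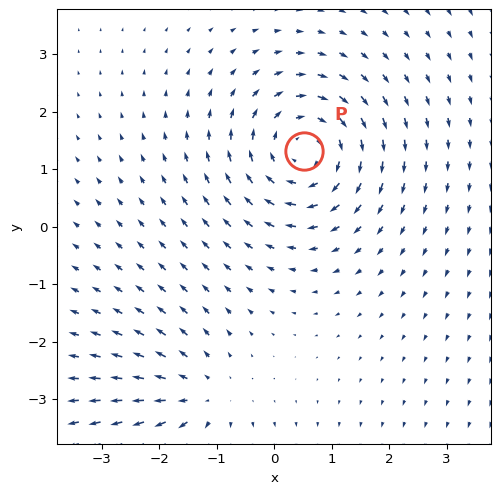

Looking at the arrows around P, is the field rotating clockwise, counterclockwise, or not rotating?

Near P at (0.5, 1.3) the arrows circulate clockwise. The curl (z-component) there is about -4; negative curl means clockwise rotation.

clockwise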